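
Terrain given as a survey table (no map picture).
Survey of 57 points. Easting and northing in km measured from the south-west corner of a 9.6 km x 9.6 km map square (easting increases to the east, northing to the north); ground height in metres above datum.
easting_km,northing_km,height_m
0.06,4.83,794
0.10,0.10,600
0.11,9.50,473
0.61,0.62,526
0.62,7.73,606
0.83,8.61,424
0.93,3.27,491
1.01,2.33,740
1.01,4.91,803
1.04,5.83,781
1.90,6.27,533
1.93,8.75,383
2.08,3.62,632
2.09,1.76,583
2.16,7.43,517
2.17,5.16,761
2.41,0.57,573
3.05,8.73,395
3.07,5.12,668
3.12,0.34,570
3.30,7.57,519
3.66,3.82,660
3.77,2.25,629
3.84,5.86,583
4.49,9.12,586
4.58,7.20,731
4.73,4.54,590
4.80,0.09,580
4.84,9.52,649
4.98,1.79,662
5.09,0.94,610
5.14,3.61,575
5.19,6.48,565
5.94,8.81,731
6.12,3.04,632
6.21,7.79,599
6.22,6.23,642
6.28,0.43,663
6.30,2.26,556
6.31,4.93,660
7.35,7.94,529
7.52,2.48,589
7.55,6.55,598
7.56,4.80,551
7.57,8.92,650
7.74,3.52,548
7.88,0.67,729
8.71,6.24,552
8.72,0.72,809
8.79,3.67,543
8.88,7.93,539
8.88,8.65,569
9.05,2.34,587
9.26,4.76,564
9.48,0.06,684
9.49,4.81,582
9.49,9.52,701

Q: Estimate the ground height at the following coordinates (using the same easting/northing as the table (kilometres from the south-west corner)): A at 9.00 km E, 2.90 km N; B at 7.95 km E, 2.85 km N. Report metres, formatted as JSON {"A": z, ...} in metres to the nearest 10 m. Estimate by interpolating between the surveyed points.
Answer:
{"A": 530, "B": 530}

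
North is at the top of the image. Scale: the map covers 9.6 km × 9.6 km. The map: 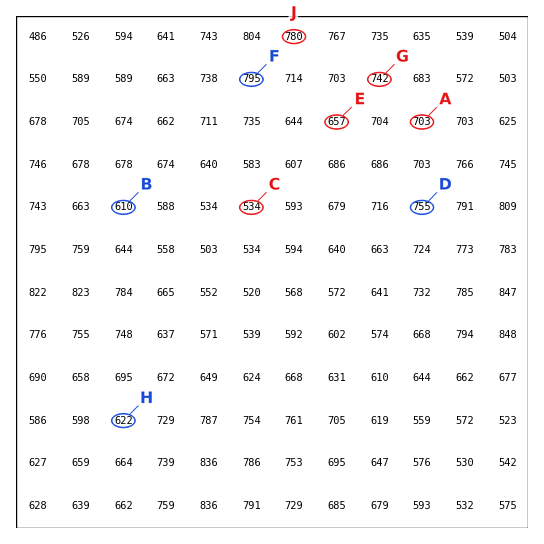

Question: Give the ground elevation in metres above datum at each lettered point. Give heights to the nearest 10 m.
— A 700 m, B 610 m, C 530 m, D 760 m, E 660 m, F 790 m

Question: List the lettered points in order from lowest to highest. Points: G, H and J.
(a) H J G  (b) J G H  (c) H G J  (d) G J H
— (c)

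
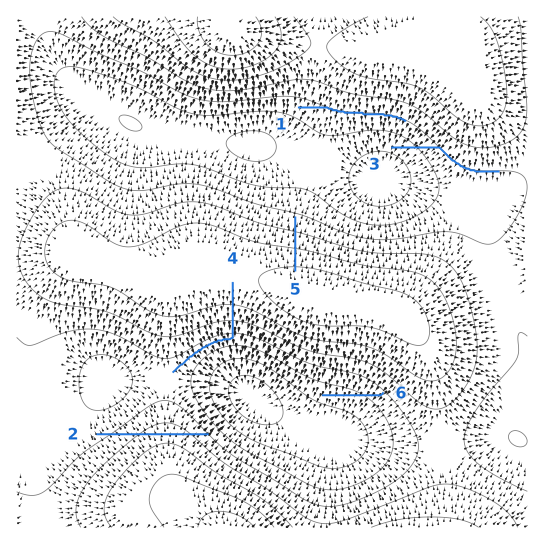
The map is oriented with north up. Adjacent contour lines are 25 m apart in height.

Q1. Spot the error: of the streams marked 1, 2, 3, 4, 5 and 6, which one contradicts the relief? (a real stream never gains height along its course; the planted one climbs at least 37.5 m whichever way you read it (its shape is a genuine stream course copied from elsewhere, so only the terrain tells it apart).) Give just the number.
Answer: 2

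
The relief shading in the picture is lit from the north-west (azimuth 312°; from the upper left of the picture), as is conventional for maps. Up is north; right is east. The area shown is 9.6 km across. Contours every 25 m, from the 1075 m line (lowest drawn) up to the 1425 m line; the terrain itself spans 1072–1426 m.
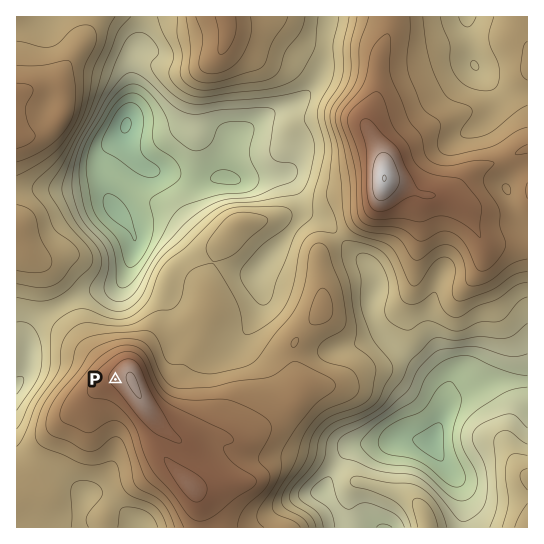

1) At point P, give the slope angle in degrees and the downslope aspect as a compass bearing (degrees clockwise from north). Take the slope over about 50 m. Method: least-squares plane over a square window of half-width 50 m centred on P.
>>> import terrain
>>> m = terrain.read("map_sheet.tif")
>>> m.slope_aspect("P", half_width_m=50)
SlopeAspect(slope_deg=5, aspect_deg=255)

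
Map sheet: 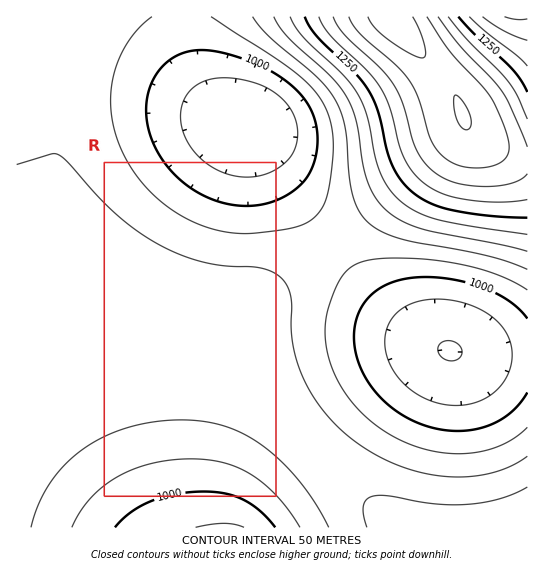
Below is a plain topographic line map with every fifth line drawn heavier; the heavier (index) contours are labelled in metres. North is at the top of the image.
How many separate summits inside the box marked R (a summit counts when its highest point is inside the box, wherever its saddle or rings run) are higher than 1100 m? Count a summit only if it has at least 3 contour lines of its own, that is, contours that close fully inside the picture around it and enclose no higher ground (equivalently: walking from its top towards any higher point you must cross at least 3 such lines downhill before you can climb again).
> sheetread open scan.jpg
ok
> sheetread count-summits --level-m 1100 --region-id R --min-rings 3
0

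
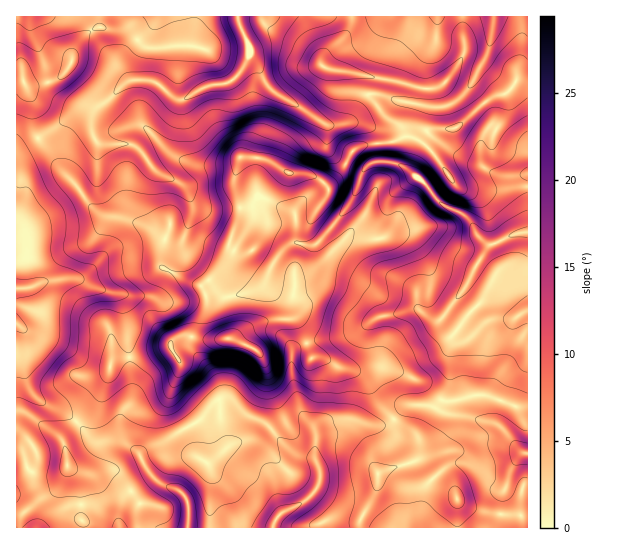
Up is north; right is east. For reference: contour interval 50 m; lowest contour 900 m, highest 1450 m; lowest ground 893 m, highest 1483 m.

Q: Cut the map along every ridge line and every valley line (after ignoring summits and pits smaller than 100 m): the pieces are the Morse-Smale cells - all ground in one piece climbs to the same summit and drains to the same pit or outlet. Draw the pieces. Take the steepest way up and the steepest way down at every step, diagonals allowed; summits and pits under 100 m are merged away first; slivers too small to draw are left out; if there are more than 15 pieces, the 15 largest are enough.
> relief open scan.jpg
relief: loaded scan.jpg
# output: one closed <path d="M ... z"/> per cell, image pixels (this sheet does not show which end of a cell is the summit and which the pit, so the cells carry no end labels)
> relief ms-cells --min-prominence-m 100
<path d="M527 80l-10 0-11 13-20 8-31 27-24 1-13 11-12-4-16 7-21 1-12 4-8 7-10 20-12 12-13-11-9-3-16 0-22-13-10-3-16 0-6 18 0 14 5 16 0 9-11 28 2 11-8 14-22 19 6 11-3 26 5 11 9 5 15 0 30-18 12-2 18 0 10 11 8 27 10 0 20 11 13 3 16-3 21 1 27 11 19 17 8 4 9 0 16-5 13-1 32 12 12 0z"/><path d="M293 319l-18 0-12 2-30 18-27 1-25-4-6 3-5 8-29 9-27 4-3 3-3 15-9 20-36 40 4 16 0 11 8 8 5 12 3 42 275 1 18-37 1-16 6-4 32-10 4-4 0-18-8-8-16-10-14-14-10-20-10-12-11-6-9-1-16-9-14-2-8-27z"/><path d="M351 16l-194 0-8 14-26 25-3 6 3 12 8 8-9 4-13 15-8 5-26 7-36 27 12 14 9 16 16 16 12 18 7 8 10 5 14 1 19 6 24 13 4-1-5 16 0 15 26 15 15 4 21-18 8-14-2-11 11-28 0-9-5-16 0-14 6-18 16 0 10 3 22 13 16 0 9 3 13 11 12-12 10-20 8-7 12-4 21-1 14-6-3-10-14-8-16-21 0-20-2-2-35-5-13-6 3-10 23-21 4-8z"/><path d="M38 139l-22 14 0 257 9 2 37 28 7-11 30-31 9-20 3-15 3-3 27-4 29-9 1-4 10-7 25 4 11 0 0-2-8-4-5-11 3-26-4-10-21-8-21-13 0-15 4-14-27-14-19-6-14-1-10-5z"/><path d="M527 16l-174 0-6 18-23 21-3 10 13 6 35 5 2 2 0 20 10 15 20 14 4 10 2-1 11 4 13-11 20 0 7-2 28-26 20-8 11-13 11-1z"/><path d="M386 368l-16 0-17 3 12 8 16 28 14 14 22 16 2 20-3 4 7 4 8 12 7 7 13 7 6 8 10 8 23 6 37 3 1-109-13 0-32-12-13 1-16 5-9 0-8-4-19-17z"/><path d="M155 16l-139 1 0 62 8 3 7 15 2 10-1 15 6 15 23-13 14-12 26-7 8-5 13-15 9-4-8-8-3-12 3-6 26-25 6-8z"/><path d="M21 411l-5 0 0 116 66 1-2-43-5-12-8-8 0-11-4-13-8-8z"/><path d="M419 461l-24 6-12 4-6 4-1 16-16 30-1 7 169-1-1-11-37-3-28-9-11-13-15-9z"/><path d="M22 80l-6 1 1 71 22-14-4-5-3-11 0-21z"/>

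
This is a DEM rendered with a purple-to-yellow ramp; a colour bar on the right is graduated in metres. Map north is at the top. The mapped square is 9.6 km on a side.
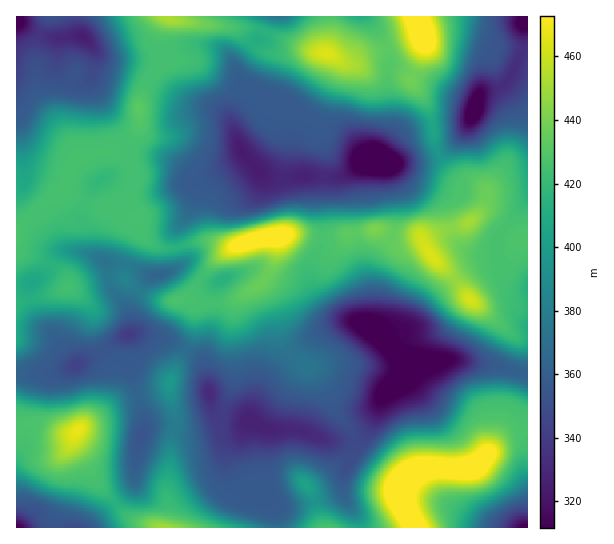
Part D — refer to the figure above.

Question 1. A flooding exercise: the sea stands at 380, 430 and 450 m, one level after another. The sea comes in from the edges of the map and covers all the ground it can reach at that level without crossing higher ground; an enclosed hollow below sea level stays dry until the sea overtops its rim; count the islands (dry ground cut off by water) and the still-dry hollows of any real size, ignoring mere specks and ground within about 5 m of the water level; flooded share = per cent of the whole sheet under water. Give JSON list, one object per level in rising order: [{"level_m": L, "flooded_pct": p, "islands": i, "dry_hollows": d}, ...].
[{"level_m": 380, "flooded_pct": 34, "islands": 1, "dry_hollows": 1}, {"level_m": 430, "flooded_pct": 85, "islands": 3, "dry_hollows": 0}, {"level_m": 450, "flooded_pct": 94, "islands": 5, "dry_hollows": 0}]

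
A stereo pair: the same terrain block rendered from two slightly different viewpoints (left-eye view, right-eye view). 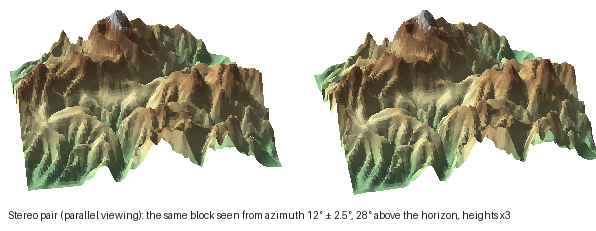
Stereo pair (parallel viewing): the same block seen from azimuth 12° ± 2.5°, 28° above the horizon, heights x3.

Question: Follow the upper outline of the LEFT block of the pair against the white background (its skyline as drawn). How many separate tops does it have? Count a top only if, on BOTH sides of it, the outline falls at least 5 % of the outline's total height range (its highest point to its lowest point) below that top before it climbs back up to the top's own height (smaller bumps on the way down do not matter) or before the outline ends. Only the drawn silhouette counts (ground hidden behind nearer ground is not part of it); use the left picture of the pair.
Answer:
2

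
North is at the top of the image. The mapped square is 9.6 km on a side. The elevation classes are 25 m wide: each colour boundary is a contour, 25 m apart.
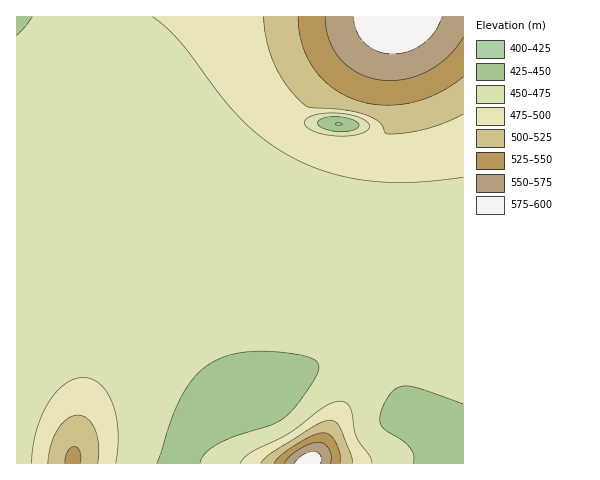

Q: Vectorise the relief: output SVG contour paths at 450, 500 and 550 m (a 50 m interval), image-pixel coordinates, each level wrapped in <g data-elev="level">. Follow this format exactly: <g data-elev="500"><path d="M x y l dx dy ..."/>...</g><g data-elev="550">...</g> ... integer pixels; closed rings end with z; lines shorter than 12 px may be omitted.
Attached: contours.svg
<g data-elev="450"><path d="M157 463l15-45 10-22 13-20 15-13 22-9 27-3 40 4 12 3 6 4 2 7-4 9-16 24-12 14-16 9-35 11-18 8-12 9-6 10"/><path d="M413 463l1-8-4-8-8-7-17-10-5-6 0-6 2-8 9-17 8-6 12-1 52 18"/><path d="M333 131l-12-4-3-2 0-3 8-5 14 0 14 3 5 5-2 4-6 2z"/><path d="M32 17l-15 18"/></g><g data-elev="500"><path d="M98 463l1-17-4-16-7-11-10-4-10 3-10 12-7 16-3 17"/><path d="M352 463l-1-8-11-28-4-5-6-2-8 2-10 5-41 26-10 10"/><path d="M264 17l3 26 9 25 14 21 17 17 36 4 21 4 15 8 4 4 2 7 4 1 18-1 19-4 19-6 18-9"/></g><g data-elev="550"><path d="M330 463l1-7-2-8-5-4-6-2-9 2-10 5-9 7-6 7"/><path d="M325 17l4 22 4 10 7 10 8 7 9 7 11 4 11 3 25-1 23-8 21-15 15-19"/></g>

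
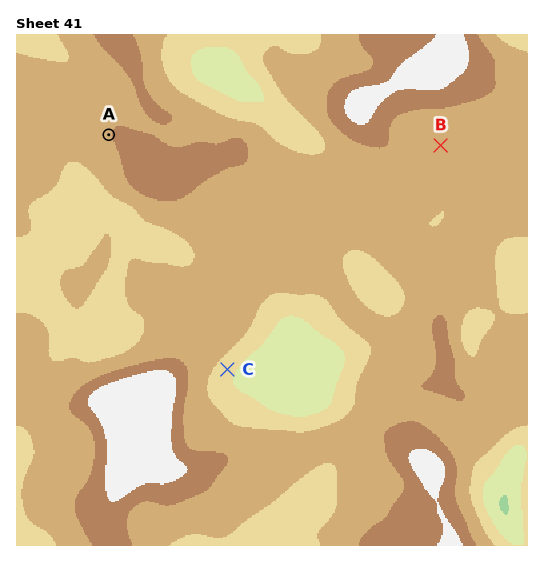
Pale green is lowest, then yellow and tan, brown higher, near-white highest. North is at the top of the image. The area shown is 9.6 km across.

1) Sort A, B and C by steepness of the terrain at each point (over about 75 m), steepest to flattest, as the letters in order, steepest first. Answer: C A B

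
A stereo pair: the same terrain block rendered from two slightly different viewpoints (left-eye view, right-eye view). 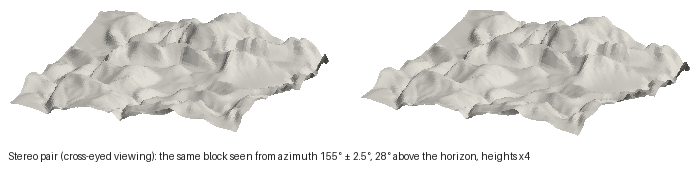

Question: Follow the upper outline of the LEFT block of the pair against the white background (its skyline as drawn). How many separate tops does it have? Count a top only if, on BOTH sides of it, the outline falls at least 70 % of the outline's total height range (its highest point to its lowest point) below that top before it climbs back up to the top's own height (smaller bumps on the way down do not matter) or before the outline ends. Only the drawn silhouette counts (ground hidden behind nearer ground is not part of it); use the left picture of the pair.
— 0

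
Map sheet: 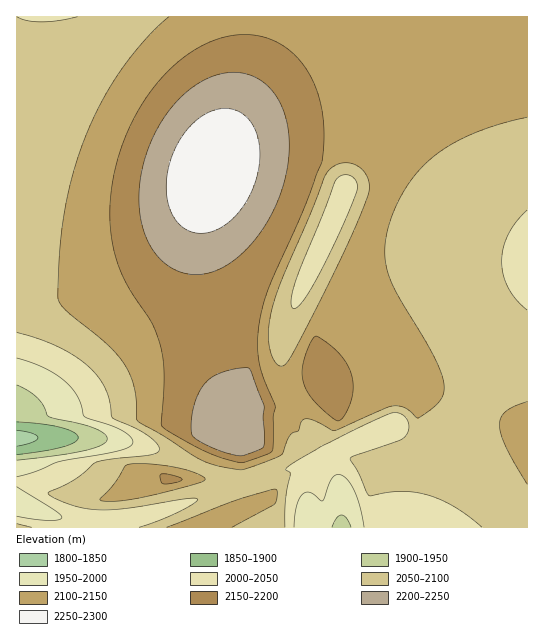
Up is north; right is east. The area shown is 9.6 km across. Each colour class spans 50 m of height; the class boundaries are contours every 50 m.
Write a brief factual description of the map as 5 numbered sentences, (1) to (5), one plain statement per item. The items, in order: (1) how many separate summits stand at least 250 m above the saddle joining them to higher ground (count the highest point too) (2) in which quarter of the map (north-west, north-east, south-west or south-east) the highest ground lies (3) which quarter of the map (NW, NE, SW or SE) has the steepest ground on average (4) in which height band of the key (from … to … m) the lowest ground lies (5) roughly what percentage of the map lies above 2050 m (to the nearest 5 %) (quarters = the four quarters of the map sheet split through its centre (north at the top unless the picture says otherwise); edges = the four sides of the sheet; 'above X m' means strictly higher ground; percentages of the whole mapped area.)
(1) 1 summit rises at least 250 m above its surroundings.
(2) The highest point lies in the north-west quarter of the map.
(3) Slopes are steepest in the south-west quarter.
(4) The lowest point is somewhere between 1800 and 1850 m.
(5) Roughly 85 % of the ground is higher than 2050 m.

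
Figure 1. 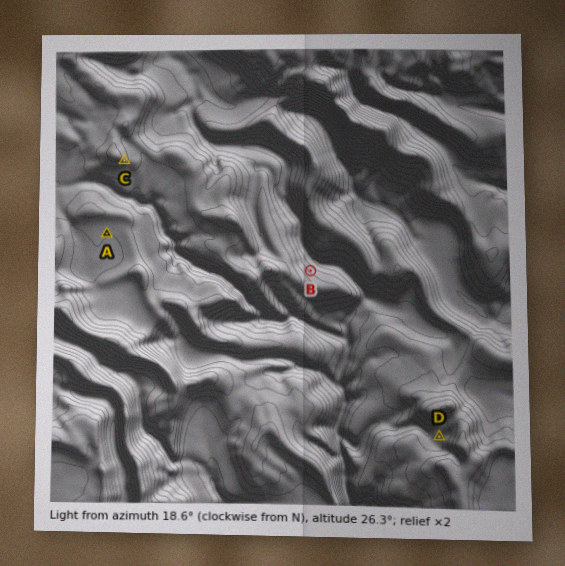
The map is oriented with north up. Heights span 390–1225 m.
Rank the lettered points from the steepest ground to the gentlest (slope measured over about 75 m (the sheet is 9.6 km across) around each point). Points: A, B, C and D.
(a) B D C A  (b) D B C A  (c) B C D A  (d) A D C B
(c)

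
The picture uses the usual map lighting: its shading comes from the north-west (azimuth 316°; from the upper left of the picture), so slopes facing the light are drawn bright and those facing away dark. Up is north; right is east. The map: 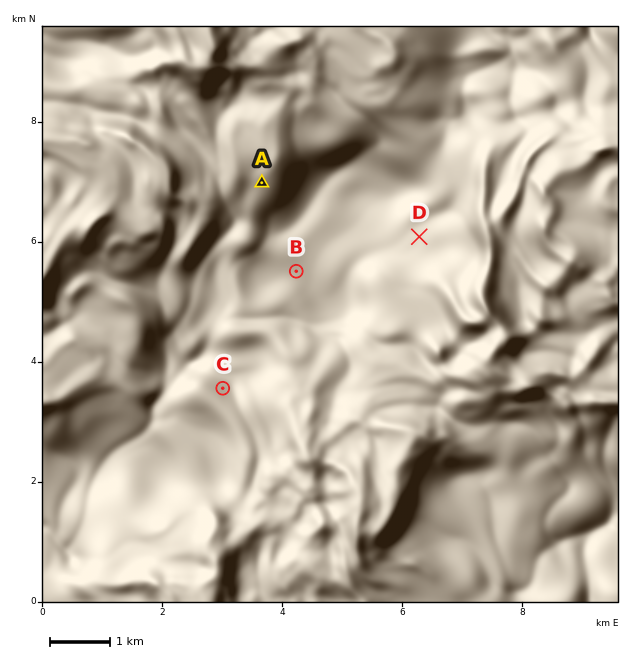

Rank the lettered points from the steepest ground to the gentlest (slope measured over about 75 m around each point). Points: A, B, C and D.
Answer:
C A D B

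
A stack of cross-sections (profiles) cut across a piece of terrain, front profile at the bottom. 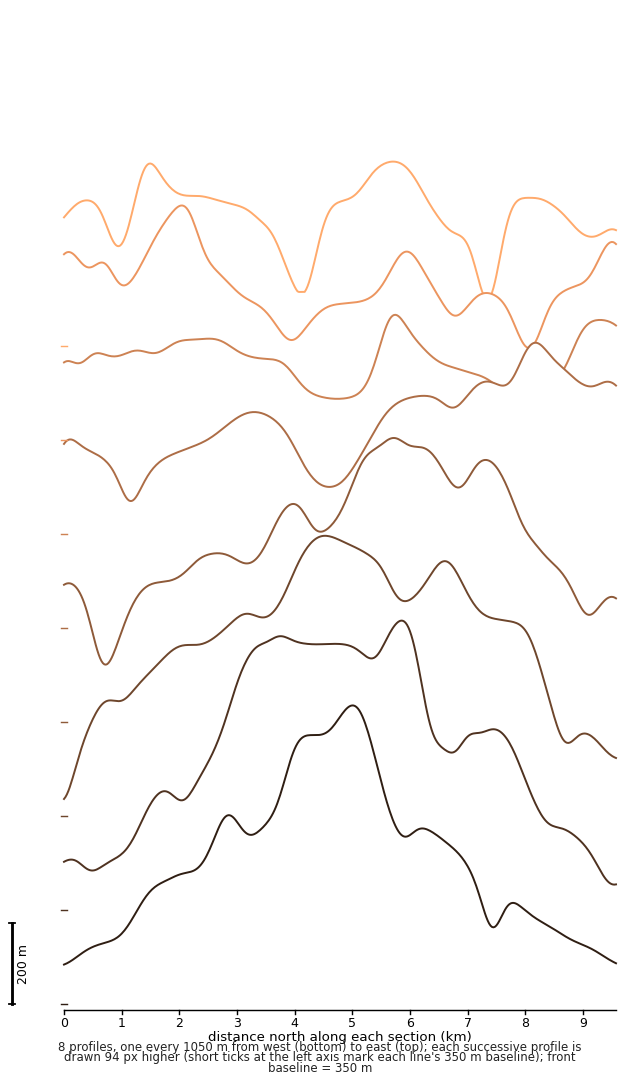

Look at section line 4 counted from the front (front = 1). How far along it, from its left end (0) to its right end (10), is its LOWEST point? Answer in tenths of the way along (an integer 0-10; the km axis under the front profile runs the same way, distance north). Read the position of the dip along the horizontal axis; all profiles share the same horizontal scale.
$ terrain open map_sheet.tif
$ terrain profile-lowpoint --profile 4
1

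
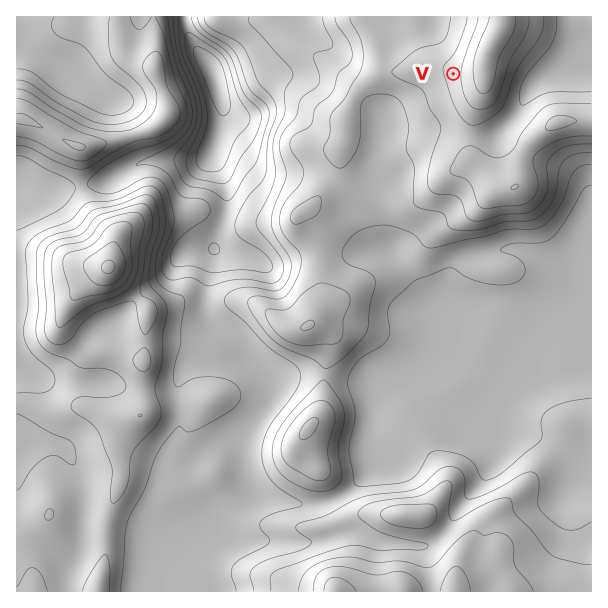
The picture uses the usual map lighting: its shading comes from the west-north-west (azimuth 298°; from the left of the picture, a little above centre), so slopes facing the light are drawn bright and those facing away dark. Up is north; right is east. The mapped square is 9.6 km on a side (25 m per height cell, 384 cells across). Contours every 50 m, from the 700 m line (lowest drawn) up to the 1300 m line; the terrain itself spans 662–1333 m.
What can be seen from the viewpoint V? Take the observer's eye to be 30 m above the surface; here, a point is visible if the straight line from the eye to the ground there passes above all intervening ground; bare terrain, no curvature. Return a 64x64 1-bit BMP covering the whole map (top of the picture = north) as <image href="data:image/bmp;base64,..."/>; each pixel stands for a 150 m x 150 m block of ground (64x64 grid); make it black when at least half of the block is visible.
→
<image width="64" height="64" href="data:image/bmp;base64,Qk0+AgAAAAAAAD4AAAAoAAAAQAAAAEAAAAABAAEAAAAAAAACAAATCwAAEwsAAAIAAAAAAAAA////AAAAAAD+YAACP////vjgAA/////8+OAAD//z//j4YAAB/wH/+PhwAAD+Af/w+DAAABgB/+AcMAAAAAH/4AwwAAAwAP/AADAAADx//8AAGAAAH/9/AAAYAAAP/z8AABwAAA//w4AAHAAAD+fAAAAcAAA/w4AAAB4AAH/AAAAADgAAf8AAAAADAAB/wAAAAAEAB3/AAAAAAYAD/4AAAAAfgAH/gAAAAB/AAP+AAAAAB8AAf4AAAAADwAA7gAAAAAPgAAGAAAAAA+AAAIAAAAAD4AAAAAAAAA/wAAAAAAACA/AAAAAAAAYD8AAfwAAAAAHgA//AAAAAAcAP/8AAAAAD4B//wAAAAAfgf//AAAAAH+Ah/8AAAAAf4AH/wAAAAD/gAP/AAAAAP4AA/wAAAAA/gAD+AAAAAD+AAP4AAAAAH8AA/gAAAAAfwAD+AAAAgD/AAf8AAADg/8AD/7AAAOD/wAP/8AAAAeOAAf/4HAAB84AAf/geAAH/gAA//7wAAf8AAB//+AAB/4AAH//wAAP/wAC//+AAD//gAA//wAA/geAAD//AAP4A8AAP/4AA/ADwAA//gAD4APAAD//AAPAA8AAH/+AA4ADgAAP/4ACAAeAAAP/gAAABwAAA/+AAAAHAAAD/8AAAAcAAAf/wAAAZwAAB//AAAB3D4AP/8ACAH4PwB//4AA=="/>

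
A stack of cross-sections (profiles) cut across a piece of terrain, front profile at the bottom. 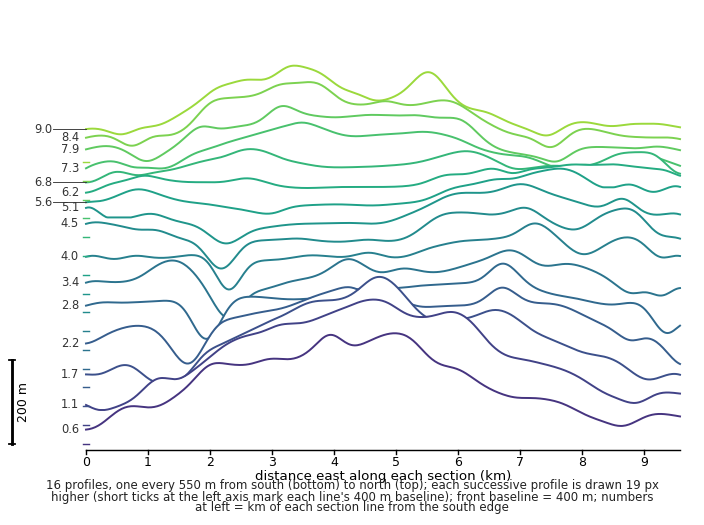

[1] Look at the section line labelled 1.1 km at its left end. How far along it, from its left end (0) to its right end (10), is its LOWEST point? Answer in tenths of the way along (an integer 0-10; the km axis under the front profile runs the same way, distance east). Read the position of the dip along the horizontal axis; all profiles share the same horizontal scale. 0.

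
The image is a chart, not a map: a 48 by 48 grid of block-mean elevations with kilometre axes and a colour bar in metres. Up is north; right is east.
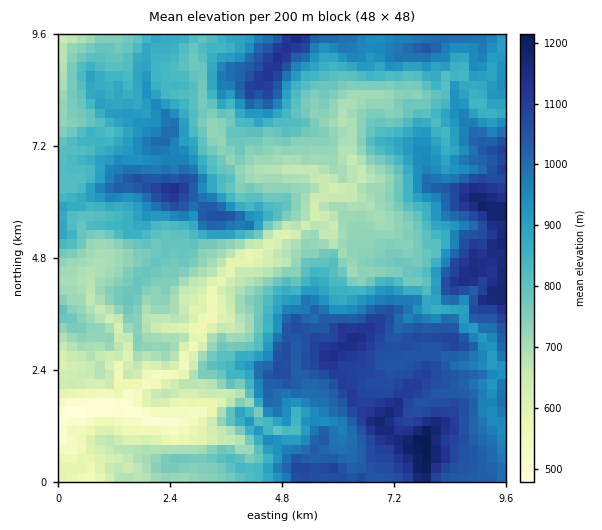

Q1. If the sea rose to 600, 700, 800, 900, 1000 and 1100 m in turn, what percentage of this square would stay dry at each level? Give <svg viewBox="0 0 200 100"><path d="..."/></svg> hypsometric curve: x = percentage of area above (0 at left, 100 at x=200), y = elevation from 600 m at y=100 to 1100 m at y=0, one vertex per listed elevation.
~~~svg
<svg viewBox="0 0 200 100"><path d="M188 100l-22-20-48-20-36-20-33-20-36-20"/></svg>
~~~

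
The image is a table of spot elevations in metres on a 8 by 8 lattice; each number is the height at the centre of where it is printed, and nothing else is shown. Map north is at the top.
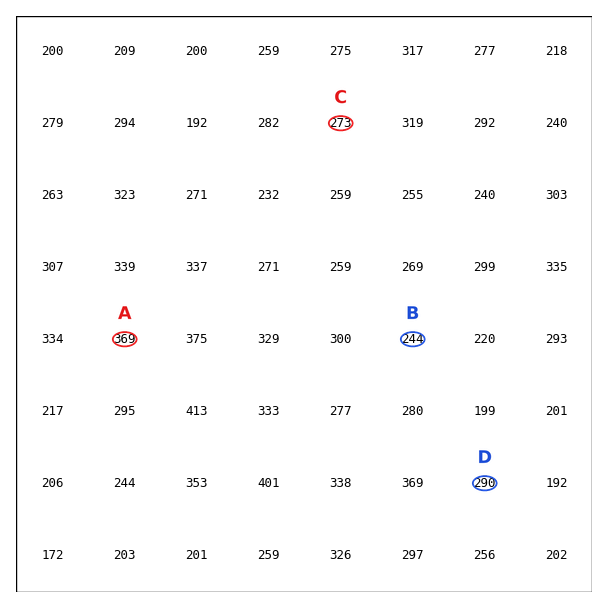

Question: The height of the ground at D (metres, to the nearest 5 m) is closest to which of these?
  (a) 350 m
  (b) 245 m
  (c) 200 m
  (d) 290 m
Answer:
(d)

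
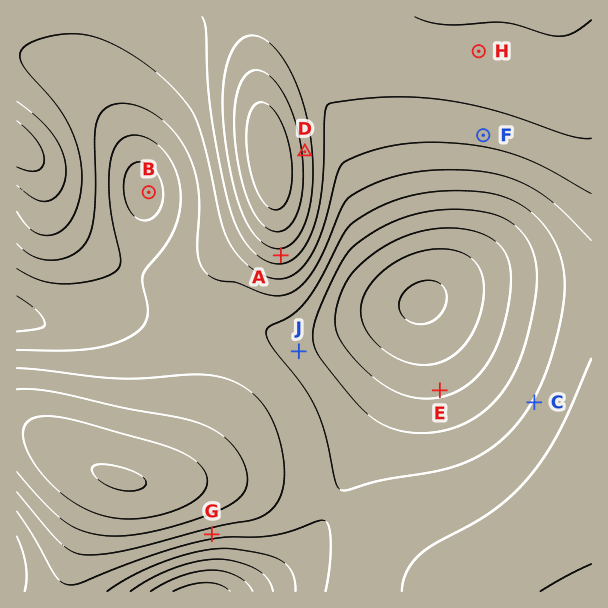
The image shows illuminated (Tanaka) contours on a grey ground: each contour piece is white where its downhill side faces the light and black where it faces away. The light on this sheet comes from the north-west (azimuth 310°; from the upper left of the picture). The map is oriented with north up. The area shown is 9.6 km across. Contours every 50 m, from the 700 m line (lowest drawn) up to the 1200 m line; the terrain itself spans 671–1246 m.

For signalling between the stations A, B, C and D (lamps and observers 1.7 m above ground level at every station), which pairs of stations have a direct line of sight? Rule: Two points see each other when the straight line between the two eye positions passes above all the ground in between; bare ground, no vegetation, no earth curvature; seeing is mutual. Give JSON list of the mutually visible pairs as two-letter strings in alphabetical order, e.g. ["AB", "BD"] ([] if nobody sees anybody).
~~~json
["AC", "CD"]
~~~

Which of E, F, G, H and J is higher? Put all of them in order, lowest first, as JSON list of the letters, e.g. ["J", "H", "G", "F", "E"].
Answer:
["E", "J", "G", "F", "H"]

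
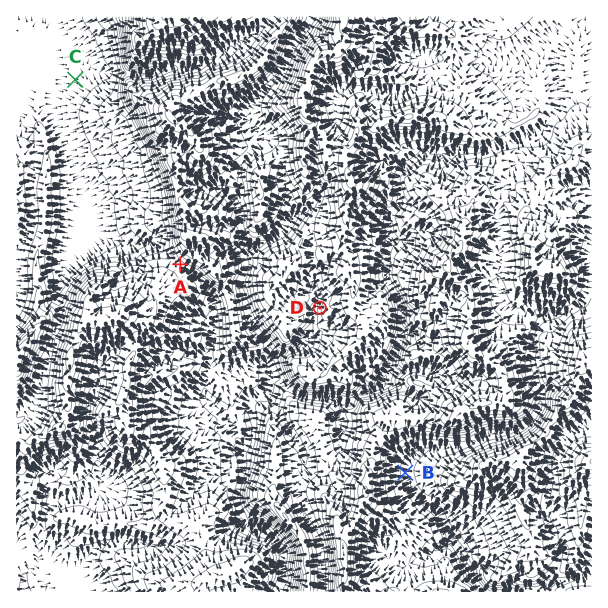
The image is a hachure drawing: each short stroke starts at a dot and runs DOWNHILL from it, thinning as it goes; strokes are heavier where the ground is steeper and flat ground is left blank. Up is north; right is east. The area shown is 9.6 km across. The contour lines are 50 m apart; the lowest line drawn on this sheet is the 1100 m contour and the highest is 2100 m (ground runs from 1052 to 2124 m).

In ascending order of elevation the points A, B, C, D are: C B A D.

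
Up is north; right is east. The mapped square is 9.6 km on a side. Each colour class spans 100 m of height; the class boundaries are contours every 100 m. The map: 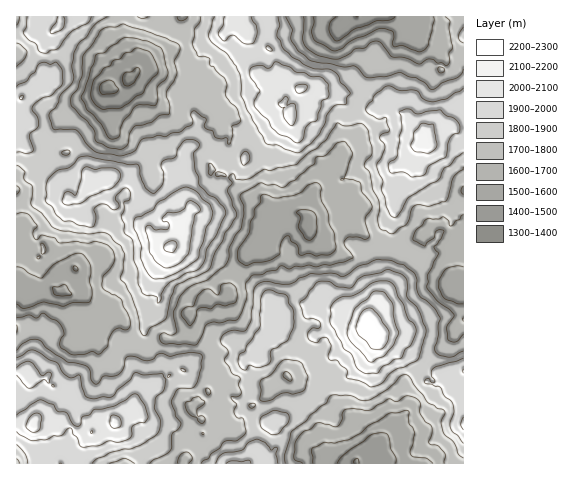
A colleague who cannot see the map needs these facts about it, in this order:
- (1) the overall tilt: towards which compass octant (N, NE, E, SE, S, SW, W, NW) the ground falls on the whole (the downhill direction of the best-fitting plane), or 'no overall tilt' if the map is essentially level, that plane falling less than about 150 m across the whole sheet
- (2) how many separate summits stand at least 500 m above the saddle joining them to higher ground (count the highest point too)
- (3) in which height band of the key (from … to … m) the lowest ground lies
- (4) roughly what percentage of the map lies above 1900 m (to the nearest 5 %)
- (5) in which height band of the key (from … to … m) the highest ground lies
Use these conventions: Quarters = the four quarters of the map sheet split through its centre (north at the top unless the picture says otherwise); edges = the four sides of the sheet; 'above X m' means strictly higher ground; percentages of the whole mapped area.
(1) On the whole the map has no overall tilt.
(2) Counting only tops that stand 500 m proud, the map has 1 summit.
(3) Between 1300 and 1400 m: that is the band holding the lowest ground.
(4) Roughly 30 % of the ground is higher than 1900 m.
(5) The highest point is somewhere between 2200 and 2300 m.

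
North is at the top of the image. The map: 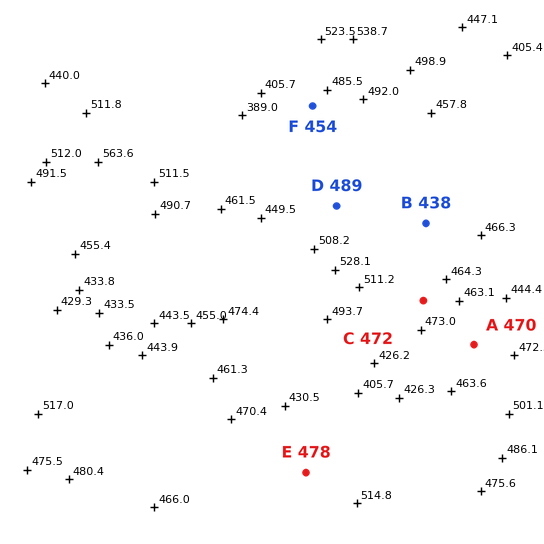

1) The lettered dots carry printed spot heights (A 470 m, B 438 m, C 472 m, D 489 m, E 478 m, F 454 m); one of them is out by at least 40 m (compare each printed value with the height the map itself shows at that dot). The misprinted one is B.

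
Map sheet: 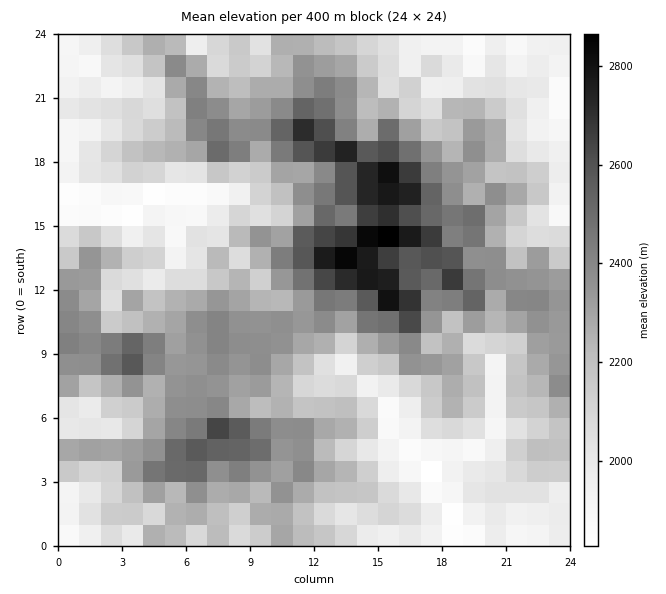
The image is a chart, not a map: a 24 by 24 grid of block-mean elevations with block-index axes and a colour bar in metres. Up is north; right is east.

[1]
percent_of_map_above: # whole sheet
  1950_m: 86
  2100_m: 66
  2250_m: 45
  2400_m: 20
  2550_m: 9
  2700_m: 4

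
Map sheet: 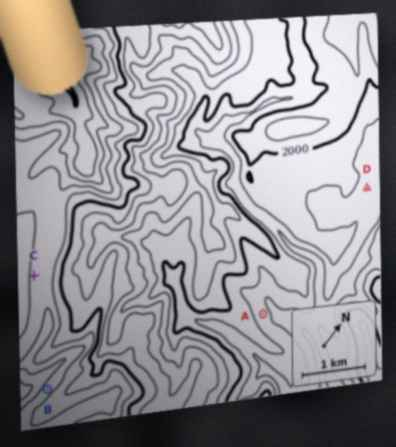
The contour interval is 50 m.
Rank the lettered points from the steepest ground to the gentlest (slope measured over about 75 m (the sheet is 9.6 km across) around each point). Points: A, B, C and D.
B A C D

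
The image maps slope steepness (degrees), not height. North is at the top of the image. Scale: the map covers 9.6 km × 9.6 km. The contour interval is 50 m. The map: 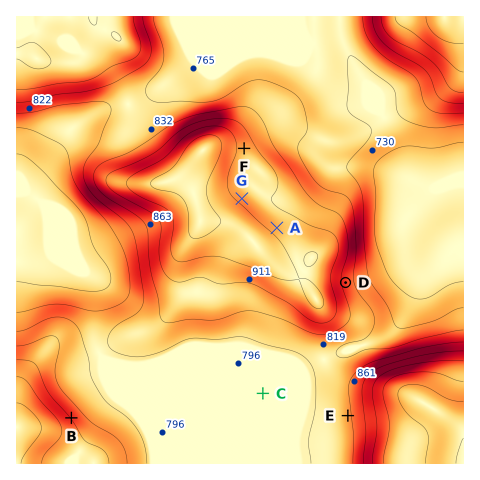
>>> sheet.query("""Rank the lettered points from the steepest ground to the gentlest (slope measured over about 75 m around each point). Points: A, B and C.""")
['B', 'A', 'C']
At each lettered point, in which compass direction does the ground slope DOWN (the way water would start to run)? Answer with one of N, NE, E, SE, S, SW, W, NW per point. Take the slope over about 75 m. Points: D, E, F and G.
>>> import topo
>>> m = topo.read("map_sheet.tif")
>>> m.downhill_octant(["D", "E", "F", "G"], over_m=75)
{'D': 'E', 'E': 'W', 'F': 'E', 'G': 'NE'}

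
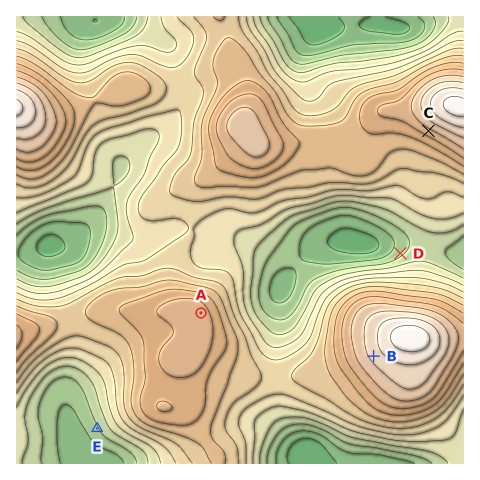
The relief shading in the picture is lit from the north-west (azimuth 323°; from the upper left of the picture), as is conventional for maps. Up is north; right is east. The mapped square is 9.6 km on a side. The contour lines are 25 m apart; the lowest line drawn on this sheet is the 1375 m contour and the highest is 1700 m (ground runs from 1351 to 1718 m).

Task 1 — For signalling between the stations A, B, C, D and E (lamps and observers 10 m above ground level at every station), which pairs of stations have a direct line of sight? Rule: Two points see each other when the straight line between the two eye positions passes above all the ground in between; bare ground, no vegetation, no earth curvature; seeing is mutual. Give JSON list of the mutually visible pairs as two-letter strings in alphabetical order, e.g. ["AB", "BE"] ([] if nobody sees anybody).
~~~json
["AB", "AC", "AD", "CD"]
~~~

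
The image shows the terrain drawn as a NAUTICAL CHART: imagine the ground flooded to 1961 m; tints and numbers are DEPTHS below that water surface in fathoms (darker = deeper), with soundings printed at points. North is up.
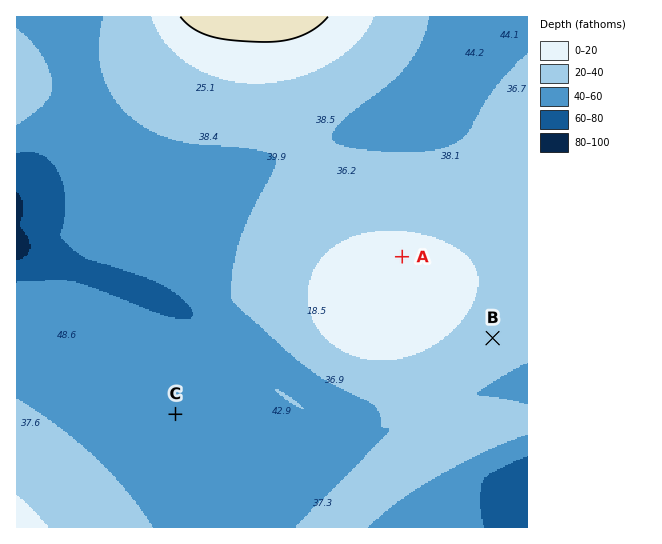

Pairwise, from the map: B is lower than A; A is higher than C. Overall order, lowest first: C B A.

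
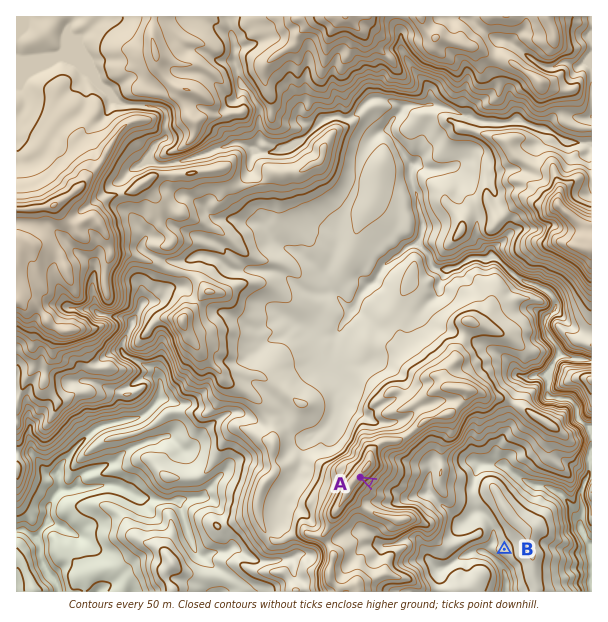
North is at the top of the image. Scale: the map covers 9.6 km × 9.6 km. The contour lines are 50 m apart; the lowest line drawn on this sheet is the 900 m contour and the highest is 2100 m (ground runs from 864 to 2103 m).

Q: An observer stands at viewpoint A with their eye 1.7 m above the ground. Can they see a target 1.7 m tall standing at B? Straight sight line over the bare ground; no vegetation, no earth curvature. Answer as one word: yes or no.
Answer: yes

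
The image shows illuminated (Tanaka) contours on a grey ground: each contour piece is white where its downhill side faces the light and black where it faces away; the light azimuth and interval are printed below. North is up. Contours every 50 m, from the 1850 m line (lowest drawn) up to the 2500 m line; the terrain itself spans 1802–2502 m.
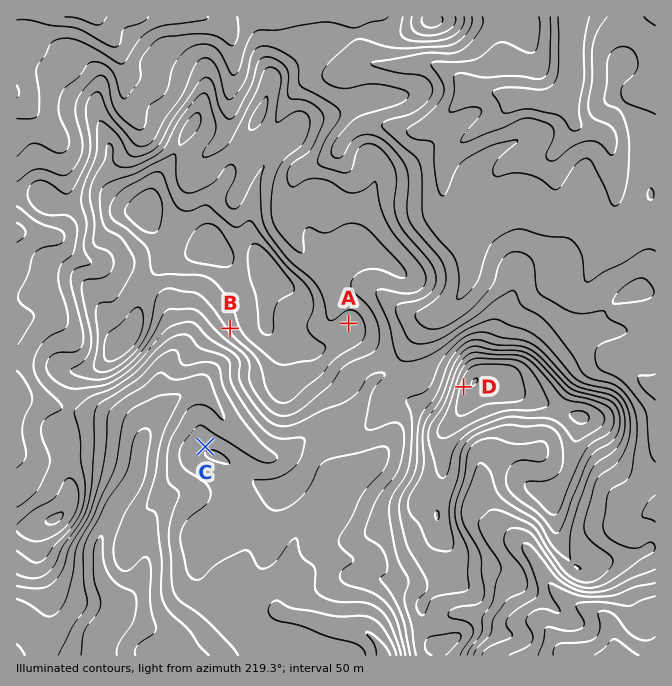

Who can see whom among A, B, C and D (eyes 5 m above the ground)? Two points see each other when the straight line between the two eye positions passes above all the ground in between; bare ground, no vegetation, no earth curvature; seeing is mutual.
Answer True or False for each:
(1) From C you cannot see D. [False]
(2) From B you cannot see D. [True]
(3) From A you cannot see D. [False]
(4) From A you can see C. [False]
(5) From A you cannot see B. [True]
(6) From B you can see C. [True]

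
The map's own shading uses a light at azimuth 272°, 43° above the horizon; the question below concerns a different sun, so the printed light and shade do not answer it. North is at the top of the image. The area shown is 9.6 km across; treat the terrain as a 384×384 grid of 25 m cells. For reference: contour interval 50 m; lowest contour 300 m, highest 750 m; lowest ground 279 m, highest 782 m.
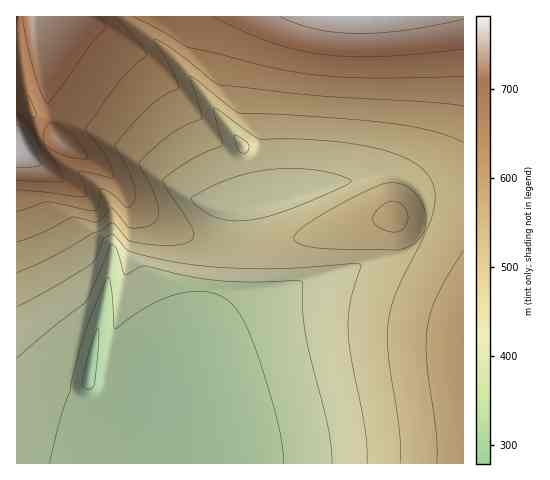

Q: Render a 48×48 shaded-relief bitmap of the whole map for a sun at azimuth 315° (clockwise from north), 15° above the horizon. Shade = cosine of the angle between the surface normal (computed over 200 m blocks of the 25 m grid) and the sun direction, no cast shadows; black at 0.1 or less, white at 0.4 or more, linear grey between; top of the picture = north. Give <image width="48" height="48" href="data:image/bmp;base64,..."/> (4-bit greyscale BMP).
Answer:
<image width="48" height="48" href="data:image/bmp;base64,Qk32BAAAAAAAAHYAAAAoAAAAMAAAADAAAAABAAQAAAAAAIAEAAATCwAAEwsAABAAAAAAAAAAAAAAABEREQAiIiIAMzMzAERERABVVVUAZmZmAHd3dwCIiIgAmZmZAKqqqgC7u7sAzMzMAN3d3QDu7u4A////AHd3d3eIiIiIiIiIiZmZmZmqqqqqqqqqqXd3d3d4iIiIiIiIiZmZmZmqqqqqqqqqqXd3d3d4iIiIiIiIiZmZmZmaqqqqqqqqqXd3d3d3iIiIiIiIiZmZmZmaqqqqqqqqmXd3d3d3eIiIiIiIiZmZmZmZqqqqqqqqmXd3d3d3d4iIiIiIiZmZmZmZqqqqqqqqmXd3d3iHd3iIiIiIiZmZmZmZmqqqqqqqmWZmdnu4d3eIiIiIiZmZmZmZmqqqqqqqmWZmZTnad3d4iIiIiZmZmZmZmqqqqqqqmWZmZRTLd3d4iIiIiZmZmZmZmqqqqqqqqWZmZRK7d3d3iIiIiZmZmZmZqqqqqqqqqmZmZRGch3d3eIiIiJmZmZmZqqqqqqqqqmZmZSCMhmd3d4iIiJmZmZmaqqqqqqqqqlVVVTBclmZ3d3iIiJmZmZmaqqqqqqqqqlVVVTA7pmZnd3iIiImZmZmqqqqqqqqqqlVVVUAapmZmd3eIiImZmZmqqqqqqqqqqlVVVUAIt1ZmZ3d4iImZmZqqqqqqqqqqqlVUREEGt1VmZnd3eIiZmZqqqqqqq7u7u1REREIEuFVWZlVURVVniZmqqqqqu7u7u0REREICqFVVRDMiIiIjNWeJqqqqu7u7u0REREMAmVRDMiIjMzIiIiNFeJqqu7u7u0REREMAiVMyIzREREREQzMiNFeJqru7u0REREMAaEIjNEVWZmZmZVVEMzNEV5u7u0REREMASEMzRVZniIiIh3dmVURDMlmru0REREMAN1M0VWeImqqqqZmId2ZlQyaqq0RERDIAN1NEVniau8zMy7uqmYiHZDSaqlREMzIAR1RFVniavM3d3dzMu6qphkWKqlRDMiIRR1RVZnd4iZq83u7t3cy7mGaKqjIiIiMjVlRVZmZmZmZ4ms3v/u7cuYeZmhERI0Q0VUVVVVVVVWZmZ3ir3u/uypiZmREiREREVVVVVEVVVVZmZmZ3ibzcupiJmTM0VEREVVVUREVVVWVWZmZmZ3iJmIiIiERFVURFVVVEREVVV4dVVWZmZmZ3d3eIiFVWZVVmVVRERFVVRqllVVVVZmZmZ3d3d1aIh3dmVERERVVURXhlVVVVVVZmZmZ3d1erqHZlVERFVVVERVZVVVVVVVVVZmZmZ2m8l3ZVVVVVVVREVVVVVVVVVVVVVVZmZli6dlVVVVVVVVRFVVVVVVRERFVVVVVWZkeoZlVVVVVVVVRVZlVVVURERERFVVVVVlioZlVVVVVVVVVWZVVVVVRERERERVVVVXmnZmVVVVVVVVVmZVVVVVREREREREVVVZmXZmZVVVVVVWZmZVVVVVVERERERERVVbqXZmZlVVVlVmZmZmZVVVVURERERERFVcuXZmZmVVZmZmZmZmZlVVVVREREREREVcuWZmZmZmZmZmZmZmZmZVVVVUREREREVcuGZmZmZmZmZmZmZmZmZmVVVVVERERFVduGZmZmd2ZVZmZ3d3ZmZmZlVVVVVVVVVduGZmZVeZU0Znd3d3d2ZmZmVVVVVVVVVQ=="/>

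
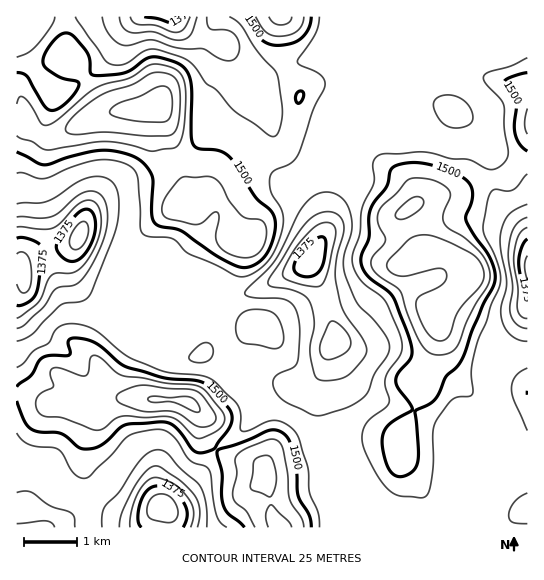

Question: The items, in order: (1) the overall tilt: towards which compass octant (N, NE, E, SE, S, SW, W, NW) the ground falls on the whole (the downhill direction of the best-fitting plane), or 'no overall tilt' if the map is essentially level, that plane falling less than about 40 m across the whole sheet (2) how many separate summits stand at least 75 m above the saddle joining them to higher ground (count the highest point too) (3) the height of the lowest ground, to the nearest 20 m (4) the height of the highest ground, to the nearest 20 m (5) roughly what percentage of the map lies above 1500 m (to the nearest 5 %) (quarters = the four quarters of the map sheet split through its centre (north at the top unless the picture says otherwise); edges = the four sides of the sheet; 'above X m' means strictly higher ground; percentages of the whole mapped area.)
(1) On the whole the map has no overall tilt.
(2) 4 summits rise at least 75 m above their surroundings.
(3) About 1340 m is the lowest elevation on the sheet.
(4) The highest ground is at about 1580 m.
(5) Roughly 25 % of the ground is higher than 1500 m.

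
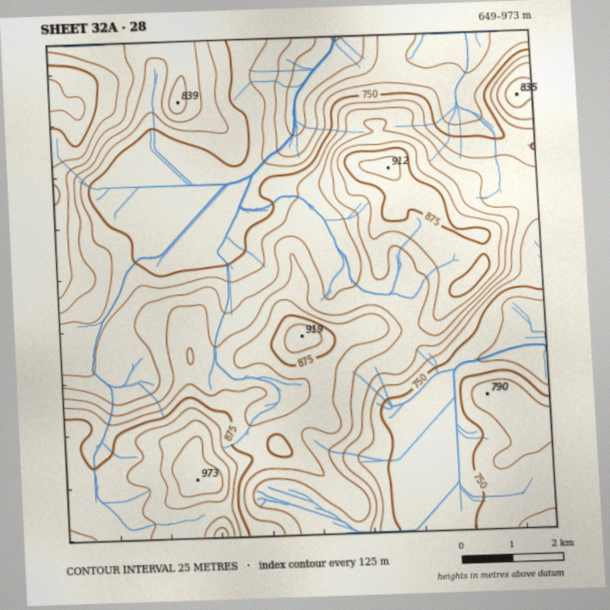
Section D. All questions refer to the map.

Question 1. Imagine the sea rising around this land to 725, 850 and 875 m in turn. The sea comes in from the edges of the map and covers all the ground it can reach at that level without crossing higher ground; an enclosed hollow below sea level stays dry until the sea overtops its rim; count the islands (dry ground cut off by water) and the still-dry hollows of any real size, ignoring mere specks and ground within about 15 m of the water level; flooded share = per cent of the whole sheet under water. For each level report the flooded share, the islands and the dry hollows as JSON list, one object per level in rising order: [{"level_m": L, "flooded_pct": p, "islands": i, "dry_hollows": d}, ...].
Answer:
[{"level_m": 725, "flooded_pct": 9, "islands": 0, "dry_hollows": 0}, {"level_m": 850, "flooded_pct": 77, "islands": 1, "dry_hollows": 0}, {"level_m": 875, "flooded_pct": 87, "islands": 2, "dry_hollows": 0}]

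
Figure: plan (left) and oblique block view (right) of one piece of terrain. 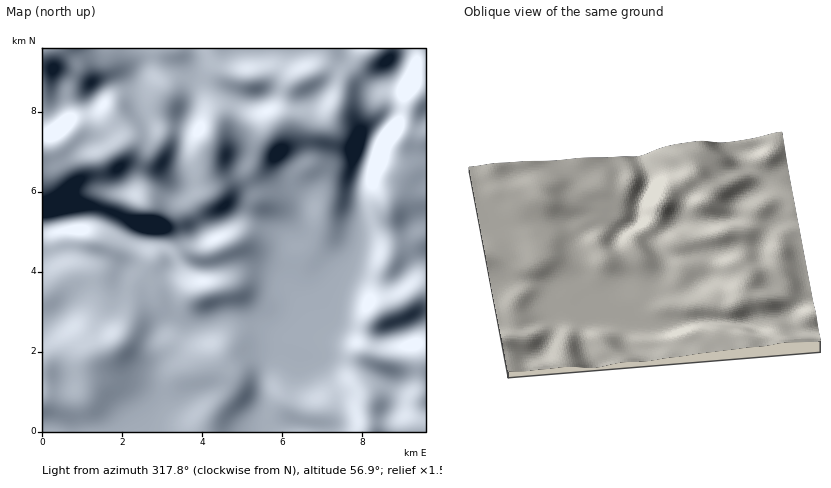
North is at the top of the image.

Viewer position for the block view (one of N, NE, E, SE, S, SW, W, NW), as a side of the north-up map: E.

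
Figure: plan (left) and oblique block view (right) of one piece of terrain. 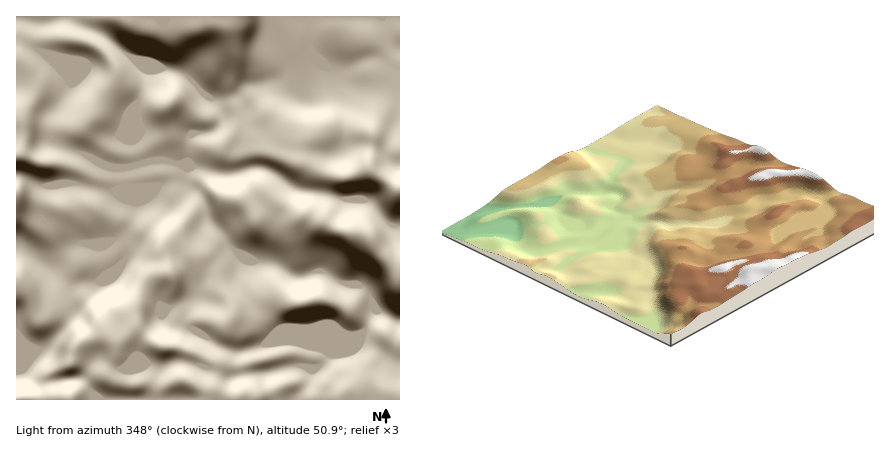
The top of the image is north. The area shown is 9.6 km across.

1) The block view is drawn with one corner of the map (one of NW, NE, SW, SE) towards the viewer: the SW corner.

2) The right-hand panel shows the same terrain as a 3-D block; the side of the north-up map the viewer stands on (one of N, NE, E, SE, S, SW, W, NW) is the SW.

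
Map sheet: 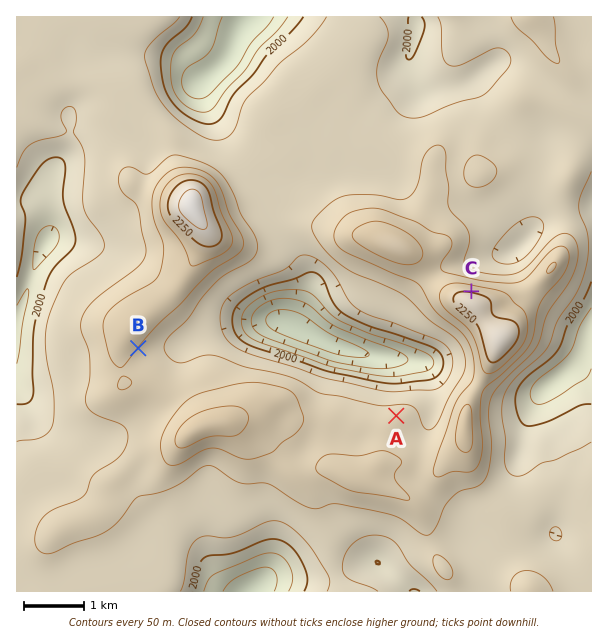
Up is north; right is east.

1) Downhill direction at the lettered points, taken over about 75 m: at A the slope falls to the N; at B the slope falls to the SE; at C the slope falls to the N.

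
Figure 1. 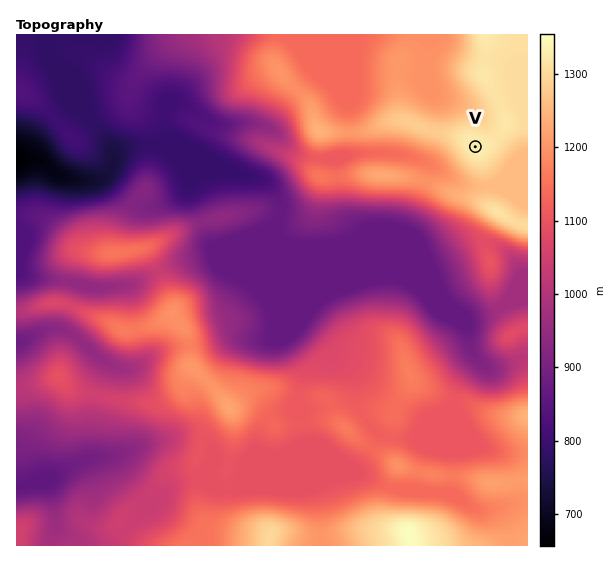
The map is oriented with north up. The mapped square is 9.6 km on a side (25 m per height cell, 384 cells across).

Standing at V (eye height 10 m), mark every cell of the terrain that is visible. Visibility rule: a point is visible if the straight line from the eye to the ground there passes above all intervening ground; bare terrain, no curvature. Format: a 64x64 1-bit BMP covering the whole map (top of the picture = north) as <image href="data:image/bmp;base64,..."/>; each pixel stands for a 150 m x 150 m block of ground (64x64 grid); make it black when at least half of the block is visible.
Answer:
<image width="64" height="64" href="data:image/bmp;base64,Qk0+AgAAAAAAAD4AAAAoAAAAQAAAAEAAAAABAAEAAAAAAAACAAATCwAAEwsAAAIAAAAAAAAA////AAAAAAAAAH8A/gB//wAAfwH+AH//AAAHj////88AAAP/////gwAAA/////8AAAAD/////AAAAAP/4PgAAAAAAf/gAAAAAAAAf+AAA/8AAABj4AB//gAAACHgA//4AAAAAGAH/8AAAAAAAB//wAAAAAAAOD+AAAAAAOBwH4AAAAAP/fEPgAAAAB/3/wf/AAAAP/P/A/8AAAB+//4H+AAAAH///h/AAAAA///8f4AAAAH///z/AAAAA///+P4AAAAH///4/AAAAAf///n8AAAAA///+fgAAAAH////8AAADA/////gAAAcH////8AAAPwf////gAAP+B////wAAA8AH///AAAAAAA///4AAAAAAD///AAAAAAAf//4AAAAAAP+AAAAAAAAD/wAAAAAAAAf+AAAAAAAAf/4AAAAAAAA//gAAAAAAAD/AAAAAAAD/PwAAAAAAA/4AAAAAAAAP/AAAAAAAAH/4AAAAAAABD/gAIAAAAHgAwAAAAAGD8ABAAAAAAcfgAAAAAAAB/wAQAAAAAAD+ADgAAAAAAP+APgAAAAAA//4PwAAAAAHg/AdAAAAAAYA4DwAAAAABADAOAAAAAAAAIB5AAAAAAABgP8AAAAAYAGB/wAAAABgA4P/AAAAAOADx48AAAAA4YP4DwAAAAD/wfg/AAAAAP/A+H8AAAAA/8D4fw=="/>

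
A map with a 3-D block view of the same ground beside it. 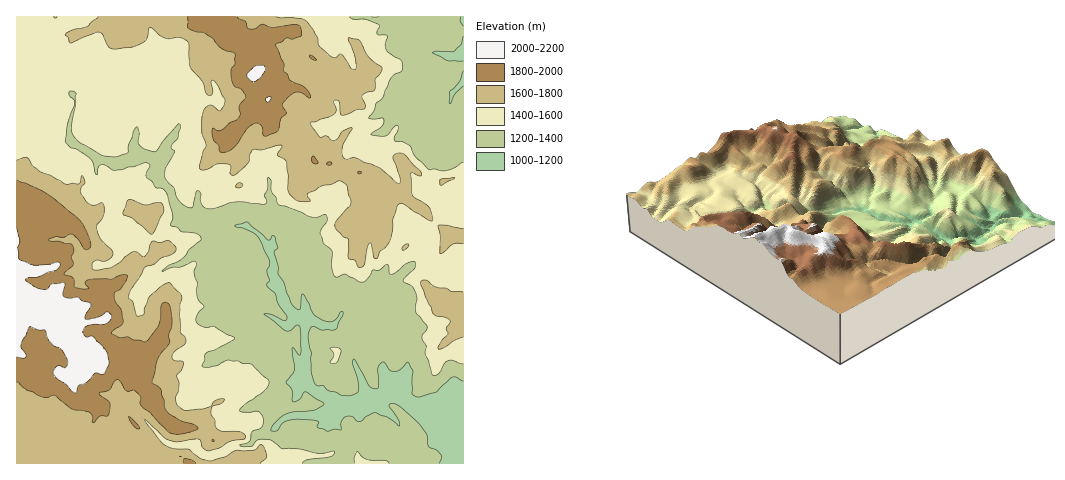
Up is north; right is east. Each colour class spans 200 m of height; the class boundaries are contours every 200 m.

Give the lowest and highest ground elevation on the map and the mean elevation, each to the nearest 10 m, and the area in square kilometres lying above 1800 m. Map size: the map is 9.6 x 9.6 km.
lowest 1050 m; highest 2180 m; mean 1540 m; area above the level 13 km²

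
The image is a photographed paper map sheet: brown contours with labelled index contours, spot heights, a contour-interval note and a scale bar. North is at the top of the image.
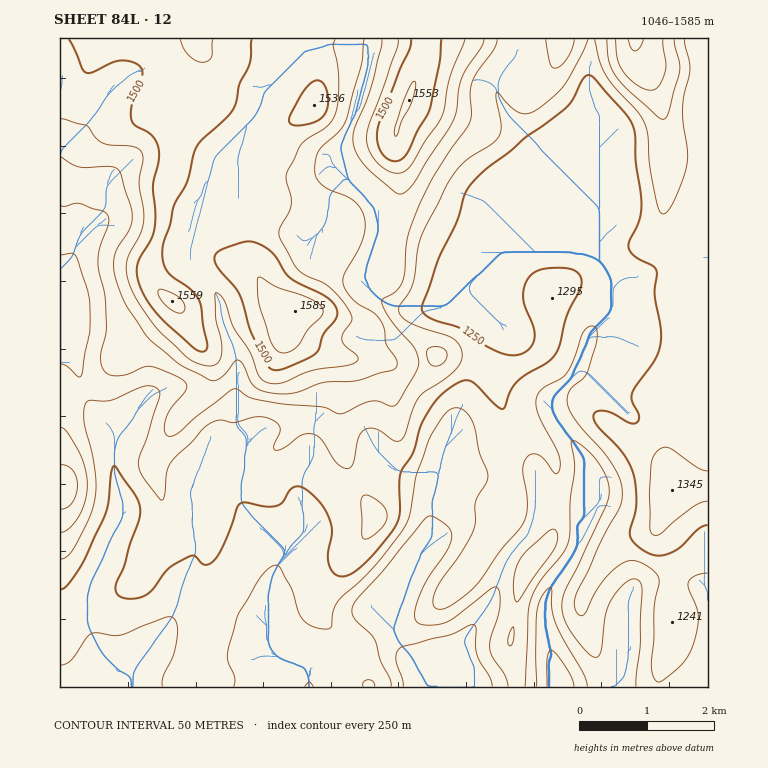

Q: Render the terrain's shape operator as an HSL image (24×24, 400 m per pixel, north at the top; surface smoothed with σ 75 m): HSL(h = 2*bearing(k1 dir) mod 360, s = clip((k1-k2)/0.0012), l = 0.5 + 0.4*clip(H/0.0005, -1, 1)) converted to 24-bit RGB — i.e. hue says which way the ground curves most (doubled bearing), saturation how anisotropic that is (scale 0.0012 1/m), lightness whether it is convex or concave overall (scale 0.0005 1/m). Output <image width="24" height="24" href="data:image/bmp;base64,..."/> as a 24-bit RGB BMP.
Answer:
<image width="24" height="24" href="data:image/bmp;base64,Qk32BgAAAAAAADYAAAAoAAAAGAAAABgAAAABABgAAAAAAMAGAAATCwAAEwsAAAAAAAAAAAAAeJlncYh2V2V6VYGduqecioOjhoaiZWWgkWubVFqBYKhr0eu/ax+hbmh/f32AWCFb0fNzaedHGgUuqNtDR6WRlTLD4LxyPmpokqd6eVltfYxnPm5epaVsmYx4mJFrXk5nh1Vad3JUg9acs9N/ex1naHQpPWcpHyOk9/XULBi9IgQ0x/WvQWKHJzBu9ufVQEmZrnhrmmGfl35sUIVkUo9Yk5pvm4p2UUp4hWeZqsmbOcolXS9Cay+m9KrbgspdAjEp/uinQgCJURHS5fXKLkRhJytz8PPQY0WhZ7BKU1Ohw568i56oR2h+oKB0lY93SlZ7aIONwn1643Y/EEYmLWlvWFDN+9DhIYimDfMA8ogAAFdv/NfPN15mFDpB4ex9dUdifdNSKmVwo259uoF3UXKIqp+KcYuPXW+NW32FiFad8MLL1KxtCkM0F1tO1HaE+cTRAUxb/8zVADMy9FNW5GmfIiFgg9srVHtn0eKFGU5ZRF2F2qWdVoCipZd2b3qKk3OCUm1rRmtvsYZ4+9DUMKWsE0NFIlYu6qKG0zmzEaxJ/prUACE176PN0qDnuMiaSmFy6O/IHFeGIy1N3dtxSEmYpKGCil1+kmJdZpecSk1vZ5lo0d6x6K7YEB55WnuiaKp02bivM1yR4dBhBRkumFpAuVRj6LenVkqD7+zcIBSCSh1sxuyiQ0ttkmhhh1mIq6mHXlN3YnmScqpumLRqyolXITRiXnKEe4low8VvYjF85t6NDQ5AVjcjYalh5ubJcXPd69meQhNoLEaf7bWkUHg/UoOIcoyfroGok3ilSVJ4pMd+gFdv4KJyJGl5RFZvjm13yrZvMEZ4svCeLAEyZ9Z4VMm2vNucZURr2cNwXSdZKWBb1V6g8LWvH1NAjY1YWG5EmGJFcEp3wMhnTTtP4OqeVT9/J0pcdmR2wcucmd/FPgA4VnPdnODBS3Z2xrNZclJry1lRpEFwO3tDFVk9846Z6G+vQCN3jDodW6YqP5disZRpTXKN3d6XjUhaGzo9aHdQkdpgh2AyECB6pdnEomOMfmWNuK5/XXZ/ozKd2WeZt4SLKTNkVkUQ8P85AQtQ88/YosSET3R3WLp6Wq61k9mdxEjhRZLRPcXe06Paul6gJZVnRXpTbopxgnOVuJOOZF6fRlJ6kGjD0YawiB+Hg9Ca0/jhFAAzttST7NraX9DXPLrRcdRhXo7JbILo4NjzLlO2dUxx0VuVutGBL1dudoRtX2Voq6VynGSkY2Z9WDOPliNMukBj0PvSI2ezPRB1o8eU17em4qbjJq7zyPXuF3+ERm0ddSscgERUek1tm2tR3dKAL0xfYntxamRznrZ4iGNwZld7YjlzpjGi0Pvf1/TsYgBgMWp2kOedoO3b153nnB07UQEP7MMcK2xiTW1jeW+DXlyRiJ++6snPSWGuTVeDcIGMsbWPa22ESDdxVGGuh6rW7f7MNREgmRPCwuvtuuO8Rn4wWBYb2U4rHkt+9fLWLjF4X3mFYnuAW4qBULRquIxpvT+dgEuCfYxceKxYgW6FQH55N5V7SICG/9S4Jk1uMLV8rI9f2L43WyU4TWN037ivJFeS7s6VOTpfYYdxWWZ8fIB7d4BjfntcgGpnT2mszYe9iblwYHJ9mGeURHVfJy01+++dMZ1rZX13OWdZ4quJXIWhU4Odm7yJcTyW4KqAUlmMZ5SARF10f39/gH9/gH9/f4B/VHR2lDdo49aXQWR3i3lrU3Z9MVWQ5ty217iPNWR6T0t7yNqWkJZZVXB+jmNRXRcw9e4qeJ5eWXFbOmJOXXxpf4B/gH9/f3+AZlt9ZDaM8Oq4M1p3nmyTj11iIFo+h6A77dWjKkxcTGWDzaCOsphoMFc6WSlm1SG97/jTWYuAUV92nGWHNH1JSXlYfYB9f3+AT0d7Z0mu7/DALzuYWpaMe3jFsGXNRcKJ1bSErVpkHWZIcE2i72aMy745ADlFbmja+uPRqWmaTYSYY5S6tXLFY41COXVEboF0VjhlgW8y4fusMiZtqbJvNGphYl6opsHDrIumxZG4dILAH2dsh0vJ9NrXBzeACjdN/NrP0LinbaWuNlV/jDWT1KKlTqJwLU5qQg0skt9Kw/iUGyRLrlGEm5BOJ2A7mKJSlWFTpphjrpVxOGRsJWpY8+CksjGzAx0w4cCS9NXEoWBXHzk3MWt+yoq257iYCAMwwFjK1fbW1Nu7DyhuVV2JwY+gYWytUpyTpIB2jbODpYh2h12dTIx/i50/t4RjESNEZIYu/d+ntmOvmIjKFmqHSjFl+enSAAcz1t2N3e23mtBxIBBG"/>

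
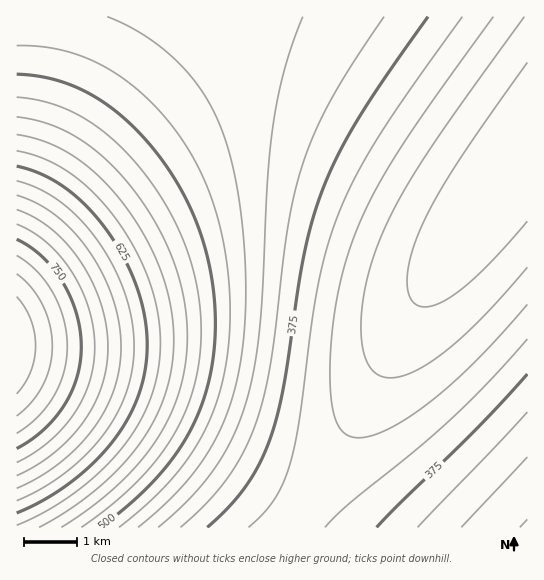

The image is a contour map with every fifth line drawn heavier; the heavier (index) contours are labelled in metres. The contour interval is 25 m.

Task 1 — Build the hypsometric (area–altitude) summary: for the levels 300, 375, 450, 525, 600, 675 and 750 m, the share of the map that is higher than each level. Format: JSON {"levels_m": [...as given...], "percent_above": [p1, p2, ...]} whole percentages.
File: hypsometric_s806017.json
{"levels_m": [300, 375, 450, 525, 600, 675, 750], "percent_above": [87, 62, 39, 24, 15, 8, 4]}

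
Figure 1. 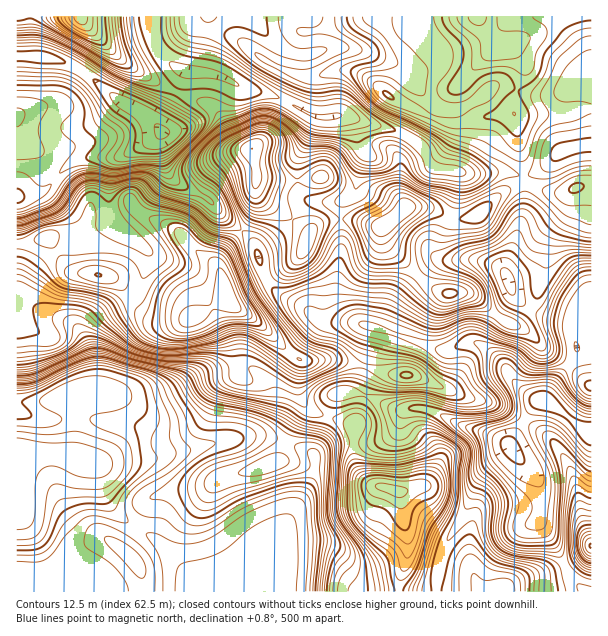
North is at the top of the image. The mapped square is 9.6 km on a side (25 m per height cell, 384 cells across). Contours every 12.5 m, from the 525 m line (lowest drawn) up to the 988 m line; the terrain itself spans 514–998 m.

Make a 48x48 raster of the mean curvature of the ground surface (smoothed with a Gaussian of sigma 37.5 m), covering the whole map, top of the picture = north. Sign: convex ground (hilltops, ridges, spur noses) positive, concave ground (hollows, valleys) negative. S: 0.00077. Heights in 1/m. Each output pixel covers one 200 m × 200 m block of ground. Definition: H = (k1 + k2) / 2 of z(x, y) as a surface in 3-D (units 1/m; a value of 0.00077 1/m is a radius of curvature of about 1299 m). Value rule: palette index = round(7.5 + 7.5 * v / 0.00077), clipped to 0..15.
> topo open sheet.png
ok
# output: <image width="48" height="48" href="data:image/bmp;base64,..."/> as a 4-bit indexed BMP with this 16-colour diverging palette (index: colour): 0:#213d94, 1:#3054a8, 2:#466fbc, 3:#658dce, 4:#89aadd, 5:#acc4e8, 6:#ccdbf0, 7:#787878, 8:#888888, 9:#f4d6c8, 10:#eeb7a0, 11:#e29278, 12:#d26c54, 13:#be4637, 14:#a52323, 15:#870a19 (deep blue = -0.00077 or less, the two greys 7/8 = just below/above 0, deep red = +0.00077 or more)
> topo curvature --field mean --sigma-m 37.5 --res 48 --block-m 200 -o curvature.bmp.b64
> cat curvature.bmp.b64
<image width="48" height="48" href="data:image/bmp;base64,Qk32BAAAAAAAAHYAAAAoAAAAMAAAADAAAAABAAQAAAAAAIAEAAATCwAAEwsAABAAAAAAAAAAlD0hAKhUMAC8b0YAzo1lAN2qiQDoxKwA8NvMAHh4eACIiIgAyNb0AKC37gB4kuIAVGzSADdGvgAjI6UAGQqHAHd3d3dnmWd3d3iIdUnadWqURomIrJd3VJiId3doqWd3d3iHdTjKZnvoJIqZvcuVJqmZh3Z6uGd3d3d3dji3VmjrI4u5may0T3Z5mHiqhmd3d3d3dkeDN4fNQXu4Q0ZRn1RZmJqnVXiHZnd3dkVDi6i9YEq2ESMSv2VpiallZ3iYdmZ3dkd53Im6lBjIMlUU23Z5iZdnmHeJl1VmZTe82miXqiXbZXYm6HaJeHaLuXeKqHZVVCWruWmWrmK9l4c253eJd2V6upiaqZh2VDN6zc3L35GMhnYn53eIdmVWeIibuqu5iHJb//ut75FIZWU55XeHd2ZWZmZ5qqvMy3Fut3Z6vKU0VVRc02ZmZmZnh2VVZmealzBdczNFfv5jRVWfolZmZnd3iYh2RERWVCBKhUQ0r9pjNWntYniZiJmYh3iZdlREV4iMyXVq2QAAJIzYM7qpmZmIdmZ4dUM1e+yr63VXQARop2h0JnZmd3d2ZndmZVaKm7dnl0IABL7/+TMyXCIkZ3d2ZnZ6u83KiWESM1ZVr/zNpCIkv3cxJWZTIjNazuuFWHMjWL7//Lh2MmQW7s2UEBEAASIjWYU0jeu5q7z/lXqUA5p2mLvclSJYiacxNlRI3//rmpiYQlq1AY/4Rqnf+met//2nZTN92nepeHUyIzRDRZ/2R5mrl3mb/c/+pRXvtjNVRDM0d0EVzu2DWIh2RYmbuJzNyq/6UzVjI0VnmmNa/6hjaXhlRFaad5qZi/+UM1iGR3d4raachVmDWGZWZVWIV6mXe+gyNFeIeHaJv//6MnykRkVryry4R6qXjtUEdkZniGWKvN7nJIy3NFic3e2pZnd2n7IY23ZWmoeahmd0NXm6Q3iJiIeIZTRo34AXz9dFnLqnVDIzNoeJVZiHZmd3ZEjM3nAmjOgye6mFV1RWVpiHed7adndlVY75eWJHeekya7hTSZiaZYmIm27+qIdWid/2EUZod8x2ruyFSLvcY1iJmgNYypdqvd21AFy5h4l3qqzcmavtcjZ5iBEAv7efuIZBAb/HZlQzQ1r/24jOtleah2dAj/vf5RADJc/HVnmFWK7oeWRq2pq7yWiCO+Ze+SR5ZpzaiM/pi5qBAiAUdndoy3iXIRABd1vsqIq3NZ7XMgakNCJHZ5ZFZ5iJhlUwERbP/t22RI3nEW3FSHeaibZVVZiIiaunVCA5////yGiGetswF6mXeqZWZod3d4q6dkEAR47/xiI1ZCAErcmHeqdndph3iId2VEREQwfrQBMzEBWv6om6m6mZqamZq5UyI3rMpiJCAEZCJ+/7ZVVnmod3iJmru2ICWsuph1IQJphTfvx1abhEeHVWd4iapgBJ7pdmZUJHvdyXz8dWiKt0R5hmd3ZlMAbv2FVVRDfO2pvLyXdndnmXZ7p2dzIQAH/8ZEVlVZ7pZUV3U1d4hmebqYhmZjISSf+2RGiZmsx0Z3VDNHmIdmaJqpiHdoZoz/uFRXvKmqdWmpl3mZmIZneHeZmYZvzf/7h0RGy3d2ZomHZ6yoiHeKu5ZWZ5mQ=="/>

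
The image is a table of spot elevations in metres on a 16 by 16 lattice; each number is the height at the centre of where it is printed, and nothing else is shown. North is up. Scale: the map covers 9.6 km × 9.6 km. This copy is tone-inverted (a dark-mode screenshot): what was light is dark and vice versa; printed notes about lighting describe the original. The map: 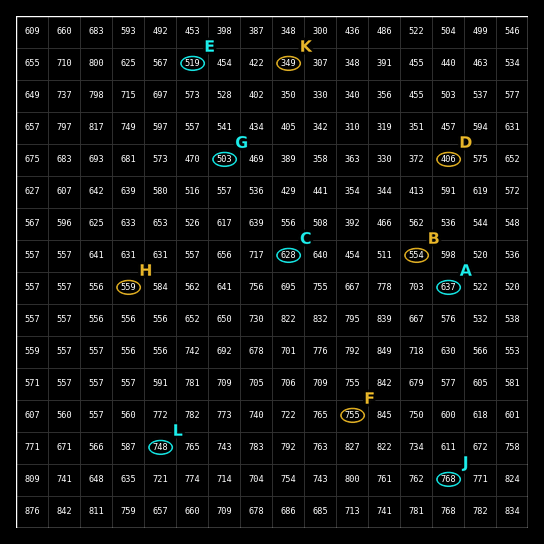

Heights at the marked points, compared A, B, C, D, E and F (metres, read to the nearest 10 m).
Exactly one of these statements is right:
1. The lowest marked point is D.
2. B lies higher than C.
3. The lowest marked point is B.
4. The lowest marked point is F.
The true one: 1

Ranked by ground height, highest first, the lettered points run J L H G K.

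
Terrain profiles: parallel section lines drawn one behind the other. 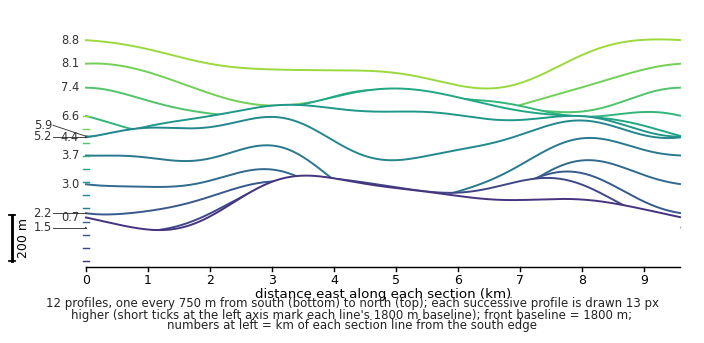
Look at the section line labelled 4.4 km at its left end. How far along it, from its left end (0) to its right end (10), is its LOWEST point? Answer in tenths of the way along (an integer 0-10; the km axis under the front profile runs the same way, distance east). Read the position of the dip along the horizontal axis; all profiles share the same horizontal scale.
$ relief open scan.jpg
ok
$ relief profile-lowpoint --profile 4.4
5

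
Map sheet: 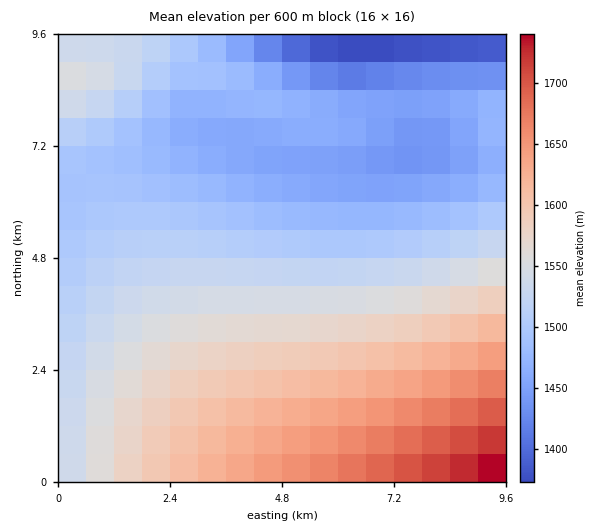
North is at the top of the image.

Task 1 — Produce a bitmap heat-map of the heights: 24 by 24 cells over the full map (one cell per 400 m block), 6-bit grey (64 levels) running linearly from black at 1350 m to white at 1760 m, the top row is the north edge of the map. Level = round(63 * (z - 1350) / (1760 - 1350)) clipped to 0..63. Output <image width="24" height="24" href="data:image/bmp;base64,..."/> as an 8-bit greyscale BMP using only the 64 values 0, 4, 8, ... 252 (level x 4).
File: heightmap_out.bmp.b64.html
<image width="24" height="24" href="data:image/bmp;base64,Qk12BgAAAAAAADYEAAAoAAAAGAAAABgAAAABAAgAAAAAAEACAAATCwAAEwsAAAABAAAAAAAAAAAAAAEBAQACAgIAAwMDAAQEBAAFBQUABgYGAAcHBwAICAgACQkJAAoKCgALCwsADAwMAA0NDQAODg4ADw8PABAQEAAREREAEhISABMTEwAUFBQAFRUVABYWFgAXFxcAGBgYABkZGQAaGhoAGxsbABwcHAAdHR0AHh4eAB8fHwAgICAAISEhACIiIgAjIyMAJCQkACUlJQAmJiYAJycnACgoKAApKSkAKioqACsrKwAsLCwALS0tAC4uLgAvLy8AMDAwADExMQAyMjIAMzMzADQ0NAA1NTUANjY2ADc3NwA4ODgAOTk5ADo6OgA7OzsAPDw8AD09PQA+Pj4APz8/AEBAQABBQUEAQkJCAENDQwBEREQARUVFAEZGRgBHR0cASEhIAElJSQBKSkoAS0tLAExMTABNTU0ATk5OAE9PTwBQUFAAUVFRAFJSUgBTU1MAVFRUAFVVVQBWVlYAV1dXAFhYWABZWVkAWlpaAFtbWwBcXFwAXV1dAF5eXgBfX18AYGBgAGFhYQBiYmIAY2NjAGRkZABlZWUAZmZmAGdnZwBoaGgAaWlpAGpqagBra2sAbGxsAG1tbQBubm4Ab29vAHBwcABxcXEAcnJyAHNzcwB0dHQAdXV1AHZ2dgB3d3cAeHh4AHl5eQB6enoAe3t7AHx8fAB9fX0Afn5+AH9/fwCAgIAAgYGBAIKCggCDg4MAhISEAIWFhQCGhoYAh4eHAIiIiACJiYkAioqKAIuLiwCMjIwAjY2NAI6OjgCPj48AkJCQAJGRkQCSkpIAk5OTAJSUlACVlZUAlpaWAJeXlwCYmJgAmZmZAJqamgCbm5sAnJycAJ2dnQCenp4An5+fAKCgoAChoaEAoqKiAKOjowCkpKQApaWlAKampgCnp6cAqKioAKmpqQCqqqoAq6urAKysrACtra0Arq6uAK+vrwCwsLAAsbGxALKysgCzs7MAtLS0ALW1tQC2trYAt7e3ALi4uAC5ubkAurq6ALu7uwC8vLwAvb29AL6+vgC/v78AwMDAAMHBwQDCwsIAw8PDAMTExADFxcUAxsbGAMfHxwDIyMgAycnJAMrKygDLy8sAzMzMAM3NzQDOzs4Az8/PANDQ0ADR0dEA0tLSANPT0wDU1NQA1dXVANbW1gDX19cA2NjYANnZ2QDa2toA29vbANzc3ADd3d0A3t7eAN/f3wDg4OAA4eHhAOLi4gDj4+MA5OTkAOXl5QDm5uYA5+fnAOjo6ADp6ekA6urqAOvr6wDs7OwA7e3tAO7u7gDv7+8A8PDwAPHx8QDy8vIA8/PzAPT09AD19fUA9vb2APf39wD4+PgA+fn5APr6+gD7+/sA/Pz8AP39/QD+/v4A////AHB8hIyUmKCkqLC0uLzAxMjQ1Njc5Ojs9HB8hIyQmJykqKywtLi8wMTIzNDY3ODk7HB4gIiQlJygpKissLS0uLzAxMjM1Njc4HB4gIiMlJicoKSkqKywtLS4vMDEyNDU2HB4fISIkJSYnJygpKSorKywtLi8wMTI0Gx0fICIjJCQlJiYnJygoKSorKywtLjAxGxweHyEiIiMkJCUlJSYmJycoKSorLC0uGhwdHh8gISIiIiMjIyQkJCUlJicoKSorGRscHR4fICAgISEhISEiIiIjIyQlJicoGRobHB0eHh4fHx8fHx8fHyAgISEiIyQlGBkaGxwcHB0dHR0dHBwdHR0dHh4fICEiGBkZGhobGxsbGxoaGhoaGhobGxwcHR4fFxgYGRkZGRkZGRgYGBgXFxgYGBkZGhscFhcYGBgYGBcXFxYWFRUVFRUVFRYXFxgZFhYXFxcXFhYVFRQUExMTEhISExMUFRUXFhYWFhYVFRQUExISEREQEBAQEBAREhMUFhYVFRUUExMSEREQEBAPDw8ODg4PEBESFhYVFRQTEhEREBAQEBAPDw4ODQ0ODxASGBcWFRQTEhEQEBAQEREREBAPDg0ODxETGxoZFxUTEhERERISEhISEREQDw8PEBIUHh0bGhcVExMTExMTEhEQEA8PDw8QEBESHx8eHBoXFRUVFBMSEA4MCwsMDQ0NDg4OHx4eHRsZFxYVExEOCwkHBgYHCAgJCQkJHBwcHBsaFxUTEA0KBwUDAwMDAwMEBAQFA=="/>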